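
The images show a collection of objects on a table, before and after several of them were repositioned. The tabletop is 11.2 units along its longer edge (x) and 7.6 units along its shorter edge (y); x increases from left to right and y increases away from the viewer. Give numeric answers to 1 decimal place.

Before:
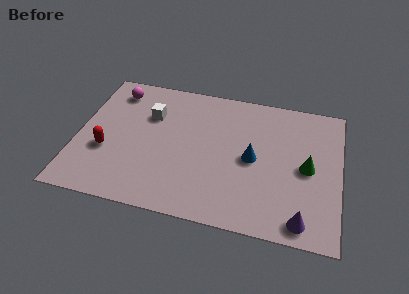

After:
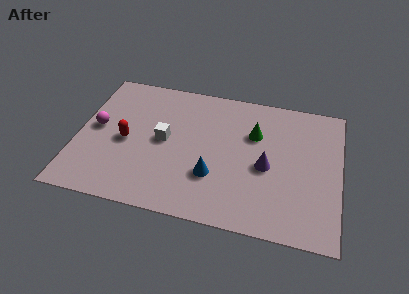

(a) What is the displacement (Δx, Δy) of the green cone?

(-2.3, 1.4)

The green cone was at about (9.8, 3.7) and moved to about (7.5, 5.1).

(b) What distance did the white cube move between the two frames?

1.5

From (3.0, 5.2) to (3.7, 3.9), the white cube covered √(0.7² + 1.3²) ≈ 1.5 units.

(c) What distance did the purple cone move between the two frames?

3.0

From (9.7, 0.9) to (8.1, 3.4), the purple cone covered √(1.6² + 2.5²) ≈ 3.0 units.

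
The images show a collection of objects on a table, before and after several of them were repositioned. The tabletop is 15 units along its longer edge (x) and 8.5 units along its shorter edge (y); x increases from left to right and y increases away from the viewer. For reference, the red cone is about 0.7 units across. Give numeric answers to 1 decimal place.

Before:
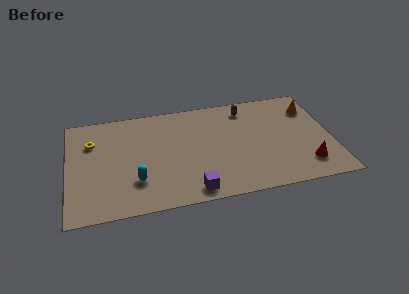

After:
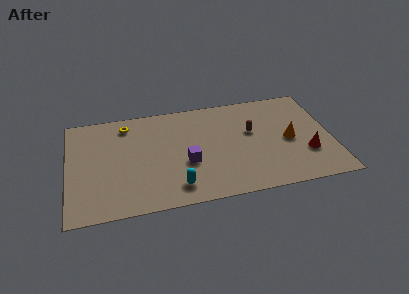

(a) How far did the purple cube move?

2.3

The purple cube moved from about (6.9, 1.0) to (6.7, 3.3), a distance of √(0.2² + 2.3²) ≈ 2.3.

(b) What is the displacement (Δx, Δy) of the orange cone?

(-1.4, -2.4)

The orange cone started near (14.0, 6.4) and ended near (12.6, 4.0).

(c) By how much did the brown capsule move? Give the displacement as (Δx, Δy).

(0.2, -2.0)

The brown capsule was at about (10.3, 7.1) and moved to about (10.5, 5.1).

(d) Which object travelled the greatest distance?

the orange cone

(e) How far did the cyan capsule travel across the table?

2.4

From (3.8, 2.4) to (6.0, 1.5), the cyan capsule covered √(2.2² + 0.9²) ≈ 2.4 units.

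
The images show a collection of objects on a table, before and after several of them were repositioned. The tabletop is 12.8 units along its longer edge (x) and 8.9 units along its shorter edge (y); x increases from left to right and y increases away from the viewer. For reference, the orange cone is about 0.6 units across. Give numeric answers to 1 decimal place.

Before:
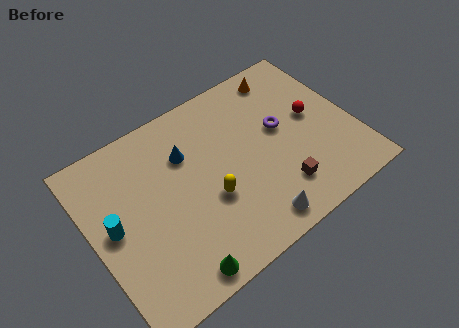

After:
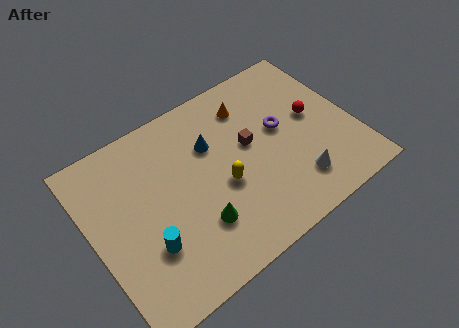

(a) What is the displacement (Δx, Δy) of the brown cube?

(-0.9, 3.0)

The brown cube was at about (8.7, 2.0) and moved to about (7.8, 5.0).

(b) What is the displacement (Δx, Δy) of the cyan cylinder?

(1.3, -1.8)

The cyan cylinder started near (1.0, 4.6) and ended near (2.3, 2.8).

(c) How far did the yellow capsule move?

0.8

From (5.5, 3.4) to (6.2, 3.7), the yellow capsule covered √(0.7² + 0.3²) ≈ 0.8 units.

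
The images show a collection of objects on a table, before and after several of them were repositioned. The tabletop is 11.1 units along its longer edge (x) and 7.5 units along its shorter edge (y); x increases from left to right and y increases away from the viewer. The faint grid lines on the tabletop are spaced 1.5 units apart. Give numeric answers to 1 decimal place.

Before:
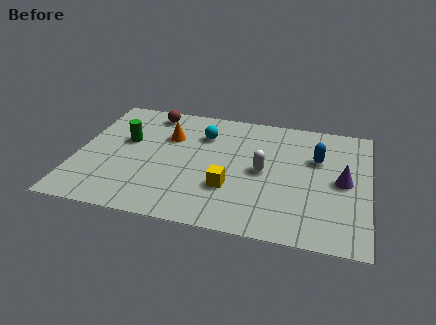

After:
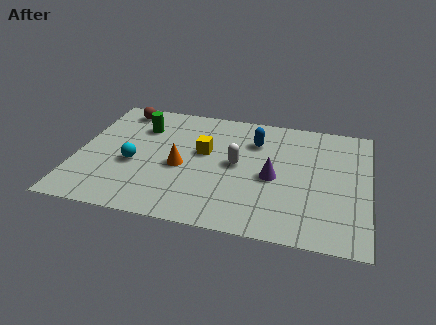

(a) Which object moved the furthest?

the cyan sphere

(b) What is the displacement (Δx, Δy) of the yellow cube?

(-1.1, 2.0)

The yellow cube started near (5.9, 2.4) and ended near (4.8, 4.4).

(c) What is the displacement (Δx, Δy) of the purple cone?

(-2.6, -0.3)

The purple cone was at about (10.1, 3.7) and moved to about (7.5, 3.4).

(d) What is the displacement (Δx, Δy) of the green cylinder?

(0.5, 1.0)

The green cylinder started near (1.8, 4.5) and ended near (2.3, 5.5).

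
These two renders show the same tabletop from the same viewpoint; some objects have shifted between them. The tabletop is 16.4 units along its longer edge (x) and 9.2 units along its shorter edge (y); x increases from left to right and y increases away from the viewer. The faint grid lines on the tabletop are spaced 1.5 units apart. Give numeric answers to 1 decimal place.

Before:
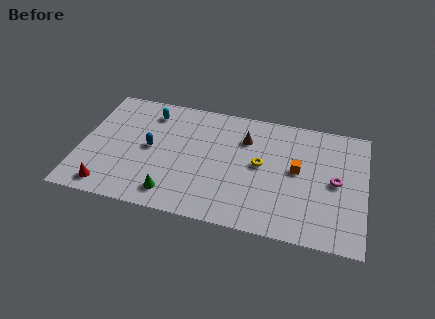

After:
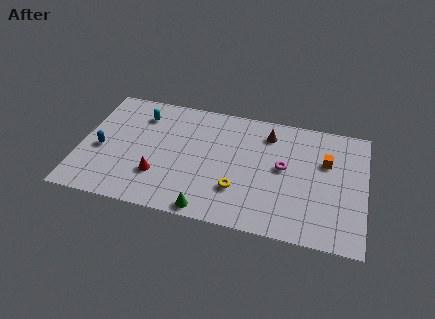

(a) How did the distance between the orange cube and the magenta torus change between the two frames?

+0.4

Before: roughly 2.2 units apart; after: 2.6. That's 0.4 units further apart.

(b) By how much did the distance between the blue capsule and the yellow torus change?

+1.7

Before: roughly 6.4 units apart; after: 8.1. That's 1.7 units further apart.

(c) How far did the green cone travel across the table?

2.2

The green cone moved from about (5.5, 1.5) to (7.6, 0.8), a distance of √(2.1² + 0.7²) ≈ 2.2.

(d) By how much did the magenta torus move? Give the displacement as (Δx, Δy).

(-3.0, 0.4)

The magenta torus was at about (14.7, 4.6) and moved to about (11.7, 5.0).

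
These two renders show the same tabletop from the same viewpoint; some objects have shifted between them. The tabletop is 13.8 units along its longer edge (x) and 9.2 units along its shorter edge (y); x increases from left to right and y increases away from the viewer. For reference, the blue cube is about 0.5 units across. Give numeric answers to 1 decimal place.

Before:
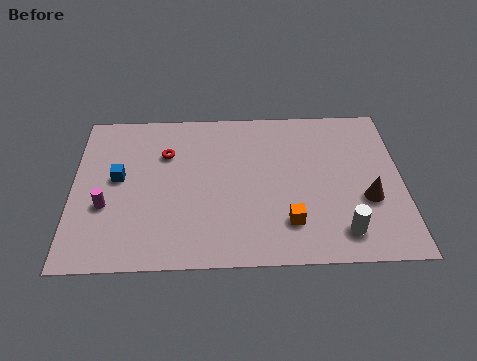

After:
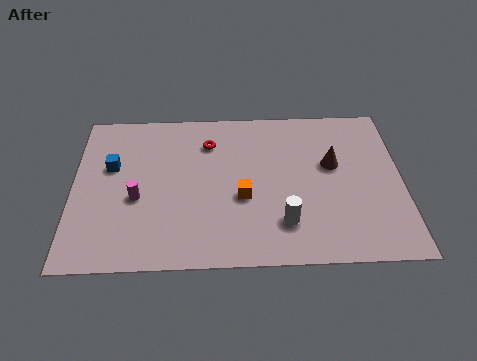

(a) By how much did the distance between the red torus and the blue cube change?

+1.9

The distance was about 2.4 in the first image and 4.3 in the second, so they moved 1.9 units further apart.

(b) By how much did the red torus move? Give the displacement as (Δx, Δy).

(1.8, 0.6)

The red torus was at about (3.9, 6.4) and moved to about (5.7, 7.0).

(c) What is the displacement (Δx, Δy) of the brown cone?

(-1.4, 2.1)

The brown cone started near (12.3, 3.4) and ended near (10.9, 5.5).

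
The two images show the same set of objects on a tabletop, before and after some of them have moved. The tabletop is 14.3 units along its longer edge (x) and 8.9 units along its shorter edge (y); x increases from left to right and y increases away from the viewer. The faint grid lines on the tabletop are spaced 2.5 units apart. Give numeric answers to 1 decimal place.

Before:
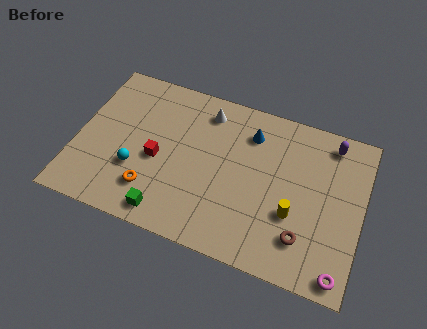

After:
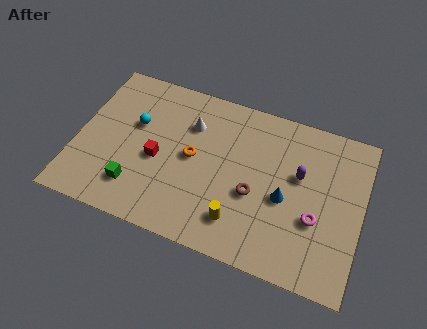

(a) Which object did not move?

the red cube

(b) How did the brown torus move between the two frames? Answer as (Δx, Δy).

(-2.6, 1.5)

The brown torus was at about (11.6, 2.1) and moved to about (9.0, 3.6).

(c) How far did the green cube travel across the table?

1.9

The green cube moved from about (4.9, 1.1) to (3.2, 2.0), a distance of √(1.7² + 0.9²) ≈ 1.9.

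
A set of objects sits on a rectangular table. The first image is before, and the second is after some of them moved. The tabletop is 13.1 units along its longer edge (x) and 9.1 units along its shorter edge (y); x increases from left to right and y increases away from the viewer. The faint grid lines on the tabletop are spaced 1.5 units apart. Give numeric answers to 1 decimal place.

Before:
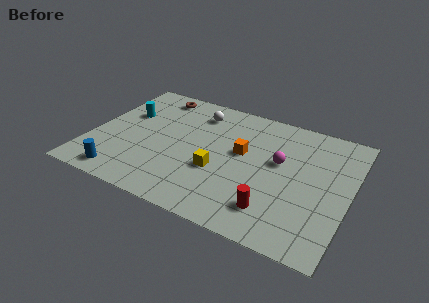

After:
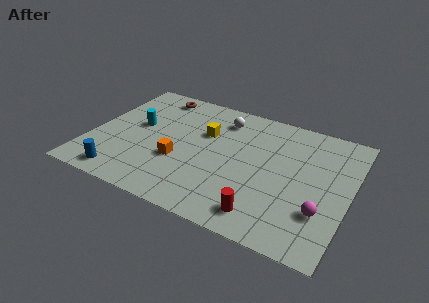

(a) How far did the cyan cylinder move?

1.0

The cyan cylinder was near (1.5, 5.8) before and (2.2, 5.1) after, so it travelled √(0.7² + 0.7²) ≈ 1.0 units.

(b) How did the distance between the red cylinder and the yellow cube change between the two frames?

+2.4

The distance was about 3.4 in the first image and 5.8 in the second, so they moved 2.4 units further apart.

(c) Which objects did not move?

the brown torus and the blue cylinder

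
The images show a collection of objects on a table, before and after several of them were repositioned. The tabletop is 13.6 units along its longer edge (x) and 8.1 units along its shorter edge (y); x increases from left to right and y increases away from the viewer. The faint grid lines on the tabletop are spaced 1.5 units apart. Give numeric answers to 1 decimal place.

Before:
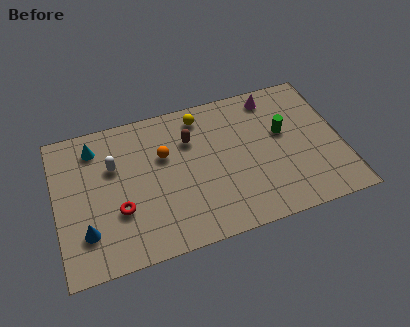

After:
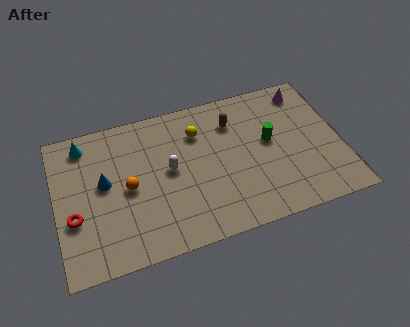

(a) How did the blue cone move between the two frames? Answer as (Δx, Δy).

(1.0, 2.4)

The blue cone started near (1.3, 2.1) and ended near (2.3, 4.5).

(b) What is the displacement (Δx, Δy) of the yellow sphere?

(-0.2, -0.9)

The yellow sphere started near (7.1, 6.9) and ended near (6.9, 6.0).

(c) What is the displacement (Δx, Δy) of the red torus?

(-2.1, 0.2)

From the two frames, the red torus sits at roughly (2.9, 2.8) before and (0.8, 3.0) after.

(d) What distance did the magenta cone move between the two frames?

1.6

The magenta cone was near (10.6, 7.0) before and (12.2, 6.9) after, so it travelled √(1.6² + 0.1²) ≈ 1.6 units.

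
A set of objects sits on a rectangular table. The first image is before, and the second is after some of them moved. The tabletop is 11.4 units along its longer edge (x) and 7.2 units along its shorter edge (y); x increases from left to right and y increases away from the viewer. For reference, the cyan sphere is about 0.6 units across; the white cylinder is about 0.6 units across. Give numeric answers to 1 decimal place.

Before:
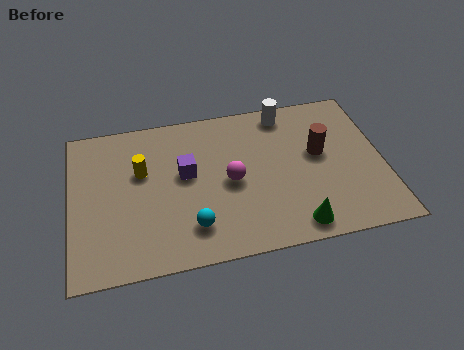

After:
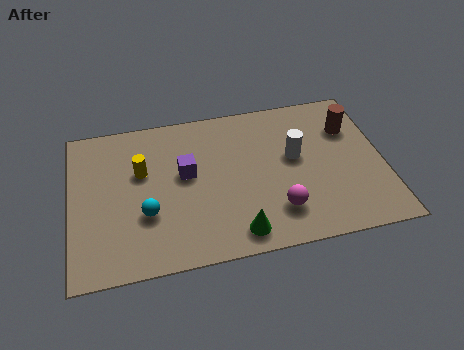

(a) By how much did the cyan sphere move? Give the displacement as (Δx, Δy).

(-1.6, 0.9)

The cyan sphere started near (4.3, 1.6) and ended near (2.7, 2.5).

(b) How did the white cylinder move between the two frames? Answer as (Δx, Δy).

(0.2, -2.2)

The white cylinder started near (8.0, 6.3) and ended near (8.2, 4.1).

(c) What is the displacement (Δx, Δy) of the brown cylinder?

(1.2, 1.0)

From the two frames, the brown cylinder sits at roughly (9.1, 4.1) before and (10.3, 5.1) after.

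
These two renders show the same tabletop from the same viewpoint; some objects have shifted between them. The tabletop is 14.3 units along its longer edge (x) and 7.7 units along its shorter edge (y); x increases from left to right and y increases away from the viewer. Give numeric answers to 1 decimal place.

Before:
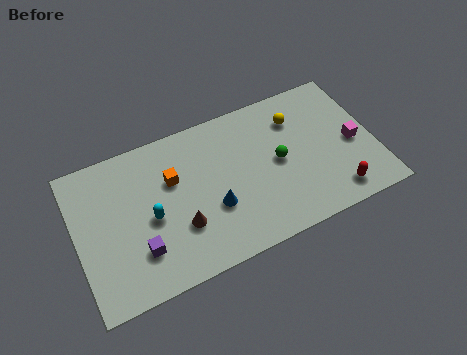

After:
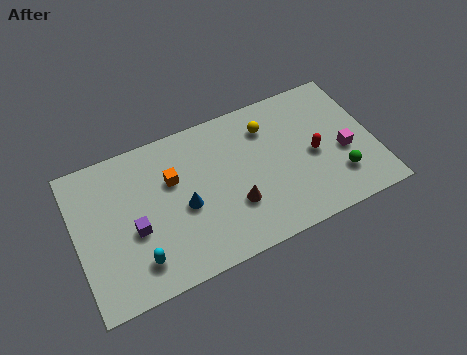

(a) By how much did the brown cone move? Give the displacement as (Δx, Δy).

(2.6, 0.0)

The brown cone was at about (4.8, 2.5) and moved to about (7.4, 2.5).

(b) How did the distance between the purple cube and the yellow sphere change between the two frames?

-1.6

Before: roughly 8.8 units apart; after: 7.2. That's 1.6 units closer together.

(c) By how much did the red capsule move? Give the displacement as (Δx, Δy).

(-0.7, 2.4)

The red capsule started near (12.1, 1.2) and ended near (11.4, 3.6).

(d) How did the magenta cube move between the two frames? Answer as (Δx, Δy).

(-0.5, -0.3)

The magenta cube was at about (13.3, 3.5) and moved to about (12.8, 3.2).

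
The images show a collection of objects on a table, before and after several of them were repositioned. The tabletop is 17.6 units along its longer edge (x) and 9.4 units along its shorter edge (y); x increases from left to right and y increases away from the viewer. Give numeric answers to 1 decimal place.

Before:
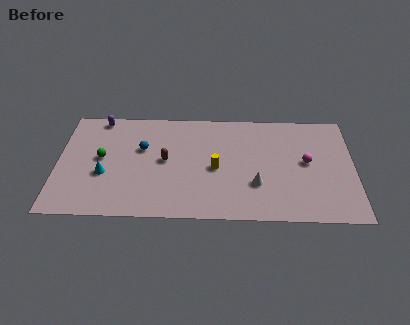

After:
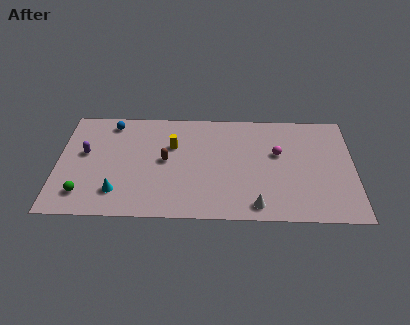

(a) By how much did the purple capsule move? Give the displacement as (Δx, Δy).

(-0.8, -3.1)

From the two frames, the purple capsule sits at roughly (2.4, 8.5) before and (1.6, 5.4) after.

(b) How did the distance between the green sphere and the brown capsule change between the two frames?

+1.9

They were about 3.8 units apart before and 5.7 after — 1.9 units further apart.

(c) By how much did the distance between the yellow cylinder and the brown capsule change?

-1.7

Before: roughly 3.1 units apart; after: 1.4. That's 1.7 units closer together.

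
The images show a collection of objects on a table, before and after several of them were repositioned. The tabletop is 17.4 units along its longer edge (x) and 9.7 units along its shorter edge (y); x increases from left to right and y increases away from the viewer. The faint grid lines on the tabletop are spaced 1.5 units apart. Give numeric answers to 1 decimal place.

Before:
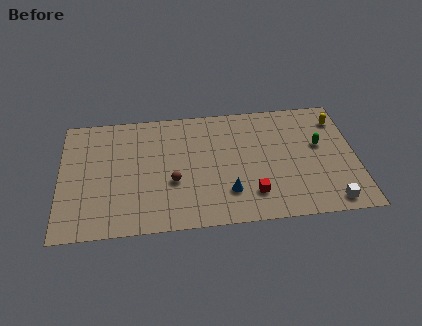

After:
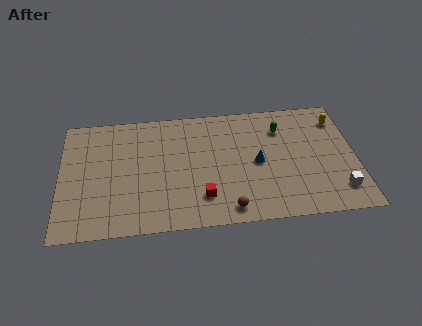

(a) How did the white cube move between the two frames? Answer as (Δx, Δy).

(0.6, 0.9)

The white cube was at about (15.7, 1.1) and moved to about (16.3, 2.0).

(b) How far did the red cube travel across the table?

2.9

The red cube moved from about (11.2, 2.2) to (8.3, 2.3), a distance of √(2.9² + 0.1²) ≈ 2.9.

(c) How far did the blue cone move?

2.8

The blue cone was near (9.8, 2.5) before and (11.6, 4.7) after, so it travelled √(1.8² + 2.2²) ≈ 2.8 units.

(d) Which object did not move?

the yellow capsule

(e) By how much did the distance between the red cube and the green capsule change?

+1.5

Before: roughly 5.4 units apart; after: 6.9. That's 1.5 units further apart.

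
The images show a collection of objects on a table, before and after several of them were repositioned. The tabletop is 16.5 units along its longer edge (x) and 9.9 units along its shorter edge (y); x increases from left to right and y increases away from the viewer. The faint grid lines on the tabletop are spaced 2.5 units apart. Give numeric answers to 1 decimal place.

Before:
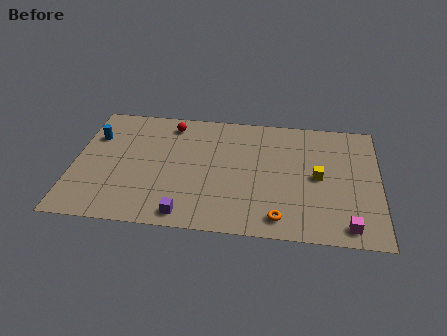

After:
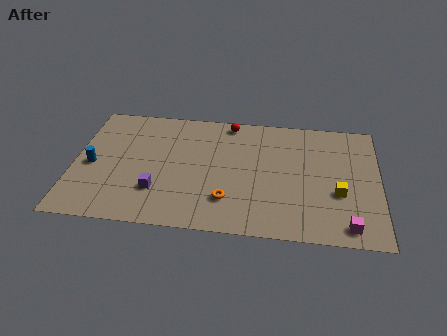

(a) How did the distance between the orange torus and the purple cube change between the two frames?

-1.2

They were about 5.0 units apart before and 3.8 after — 1.2 units closer together.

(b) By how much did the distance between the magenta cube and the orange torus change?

+2.9

Before: roughly 3.6 units apart; after: 6.5. That's 2.9 units further apart.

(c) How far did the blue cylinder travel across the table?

2.4

From (1.0, 6.9) to (1.0, 4.5), the blue cylinder covered √(0.0² + 2.4²) ≈ 2.4 units.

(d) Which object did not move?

the magenta cube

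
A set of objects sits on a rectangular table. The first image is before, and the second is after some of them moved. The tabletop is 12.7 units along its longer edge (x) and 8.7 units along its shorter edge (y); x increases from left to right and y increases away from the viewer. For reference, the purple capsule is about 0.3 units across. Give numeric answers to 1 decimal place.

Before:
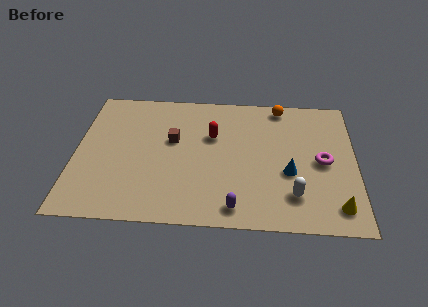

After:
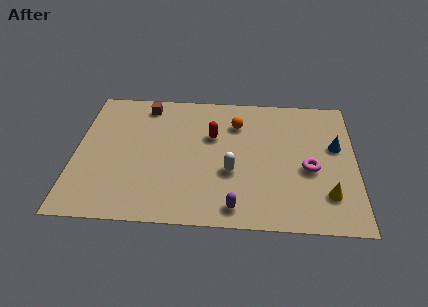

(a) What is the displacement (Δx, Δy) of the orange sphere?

(-2.0, -1.3)

The orange sphere was at about (9.3, 7.8) and moved to about (7.3, 6.5).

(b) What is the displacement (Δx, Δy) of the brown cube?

(-1.3, 2.3)

From the two frames, the brown cube sits at roughly (4.4, 5.2) before and (3.1, 7.5) after.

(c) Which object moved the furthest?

the white capsule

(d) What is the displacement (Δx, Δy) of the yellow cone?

(-0.4, 0.7)

The yellow cone started near (11.8, 1.4) and ended near (11.4, 2.1).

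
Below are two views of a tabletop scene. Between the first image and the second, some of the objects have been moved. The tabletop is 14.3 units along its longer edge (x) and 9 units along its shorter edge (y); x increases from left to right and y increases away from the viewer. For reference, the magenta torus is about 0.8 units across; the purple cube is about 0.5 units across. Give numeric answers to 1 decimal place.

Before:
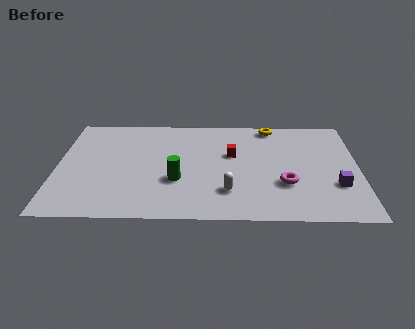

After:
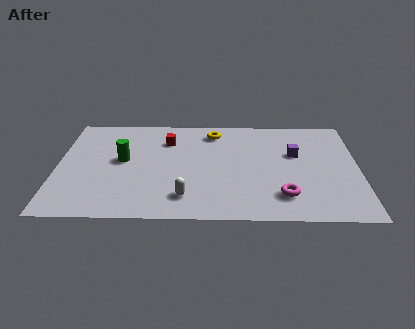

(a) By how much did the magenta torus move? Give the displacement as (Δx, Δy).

(-0.1, -1.0)

The magenta torus was at about (10.8, 3.0) and moved to about (10.7, 2.0).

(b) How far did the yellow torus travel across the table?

2.9

The yellow torus moved from about (10.2, 8.1) to (7.4, 7.5), a distance of √(2.8² + 0.6²) ≈ 2.9.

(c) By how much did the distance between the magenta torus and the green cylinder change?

+3.0

They were about 5.1 units apart before and 8.1 after — 3.0 units further apart.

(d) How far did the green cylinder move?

3.1

The green cylinder moved from about (5.7, 3.2) to (3.1, 4.9), a distance of √(2.6² + 1.7²) ≈ 3.1.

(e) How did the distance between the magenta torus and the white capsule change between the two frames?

+1.8

The distance was about 2.8 in the first image and 4.6 in the second, so they moved 1.8 units further apart.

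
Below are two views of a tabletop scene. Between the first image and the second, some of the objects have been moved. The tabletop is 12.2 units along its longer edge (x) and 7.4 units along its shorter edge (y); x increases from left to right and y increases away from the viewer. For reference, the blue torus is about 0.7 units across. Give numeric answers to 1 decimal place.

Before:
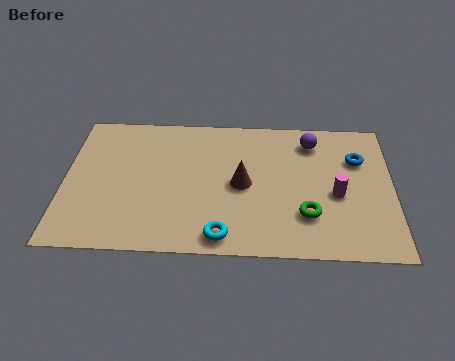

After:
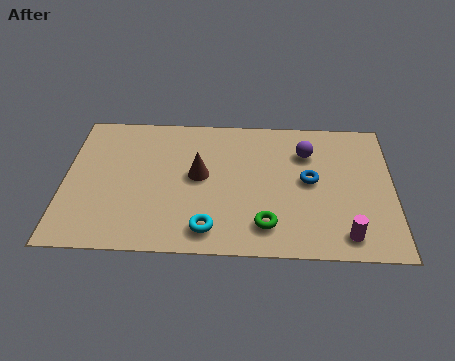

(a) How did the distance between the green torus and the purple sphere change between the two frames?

+0.3

They were about 3.9 units apart before and 4.2 after — 0.3 units further apart.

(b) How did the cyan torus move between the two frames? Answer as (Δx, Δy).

(-0.5, 0.3)

The cyan torus was at about (5.9, 0.9) and moved to about (5.4, 1.2).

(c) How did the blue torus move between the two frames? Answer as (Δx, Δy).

(-1.8, -1.2)

The blue torus started near (10.9, 5.1) and ended near (9.1, 3.9).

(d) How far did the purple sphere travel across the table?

0.6

From (9.2, 6.0) to (9.0, 5.4), the purple sphere covered √(0.2² + 0.6²) ≈ 0.6 units.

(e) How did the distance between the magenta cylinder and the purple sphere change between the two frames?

+1.6

Before: roughly 2.9 units apart; after: 4.5. That's 1.6 units further apart.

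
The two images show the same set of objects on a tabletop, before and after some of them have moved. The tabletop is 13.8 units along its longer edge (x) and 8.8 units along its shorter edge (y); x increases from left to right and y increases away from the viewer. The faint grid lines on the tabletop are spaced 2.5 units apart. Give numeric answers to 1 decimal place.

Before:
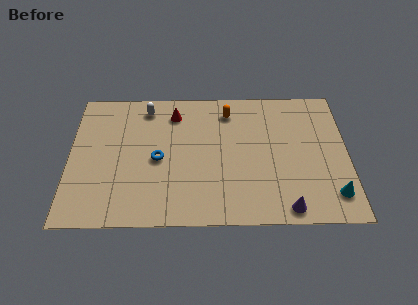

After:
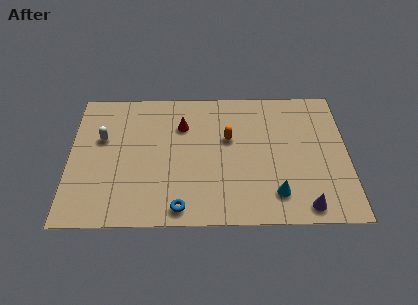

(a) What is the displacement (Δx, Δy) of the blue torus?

(1.1, -3.1)

The blue torus started near (4.4, 4.1) and ended near (5.5, 1.0).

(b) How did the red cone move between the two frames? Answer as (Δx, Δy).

(0.4, -0.8)

From the two frames, the red cone sits at roughly (5.2, 7.1) before and (5.6, 6.3) after.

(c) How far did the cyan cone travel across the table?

2.8

The cyan cone was near (13.0, 1.7) before and (10.2, 1.8) after, so it travelled √(2.8² + 0.1²) ≈ 2.8 units.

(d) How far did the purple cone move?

0.9

The purple cone moved from about (10.7, 0.9) to (11.6, 1.0), a distance of √(0.9² + 0.1²) ≈ 0.9.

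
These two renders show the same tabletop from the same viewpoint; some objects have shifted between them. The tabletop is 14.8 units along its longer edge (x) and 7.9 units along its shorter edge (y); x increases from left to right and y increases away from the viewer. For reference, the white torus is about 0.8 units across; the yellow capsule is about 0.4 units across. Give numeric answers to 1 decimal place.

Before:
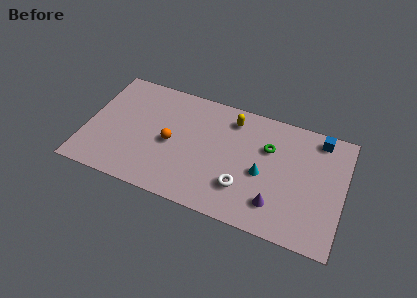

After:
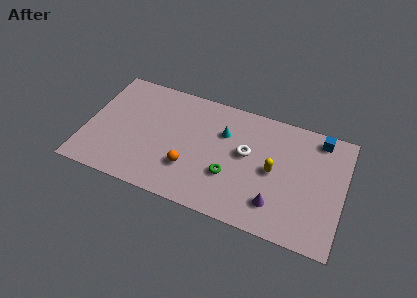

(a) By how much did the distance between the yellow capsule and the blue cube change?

-1.2

They were about 5.0 units apart before and 3.8 after — 1.2 units closer together.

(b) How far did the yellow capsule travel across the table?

3.7

From (8.2, 6.5) to (10.8, 3.9), the yellow capsule covered √(2.6² + 2.6²) ≈ 3.7 units.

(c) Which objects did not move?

the blue cube and the purple cone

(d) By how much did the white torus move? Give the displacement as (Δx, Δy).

(0.0, 2.3)

The white torus started near (9.2, 2.2) and ended near (9.2, 4.5).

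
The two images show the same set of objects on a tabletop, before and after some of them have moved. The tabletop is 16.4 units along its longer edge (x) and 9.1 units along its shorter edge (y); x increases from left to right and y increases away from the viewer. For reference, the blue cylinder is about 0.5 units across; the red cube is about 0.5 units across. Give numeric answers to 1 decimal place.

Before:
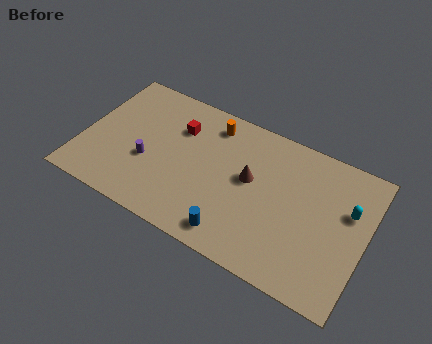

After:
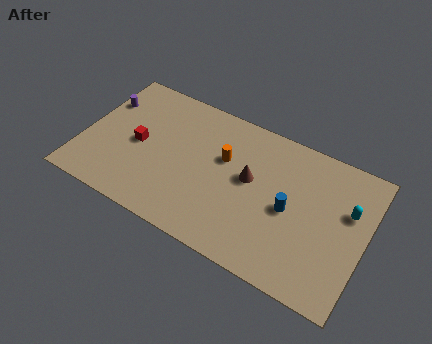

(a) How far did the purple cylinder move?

4.2

The purple cylinder was near (3.9, 3.5) before and (0.8, 6.4) after, so it travelled √(3.1² + 2.9²) ≈ 4.2 units.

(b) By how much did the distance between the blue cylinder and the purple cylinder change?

+5.7

Before: roughly 5.8 units apart; after: 11.5. That's 5.7 units further apart.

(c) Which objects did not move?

the brown cone and the cyan capsule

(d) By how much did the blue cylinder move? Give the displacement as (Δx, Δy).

(2.8, 3.0)

The blue cylinder was at about (9.3, 1.3) and moved to about (12.1, 4.3).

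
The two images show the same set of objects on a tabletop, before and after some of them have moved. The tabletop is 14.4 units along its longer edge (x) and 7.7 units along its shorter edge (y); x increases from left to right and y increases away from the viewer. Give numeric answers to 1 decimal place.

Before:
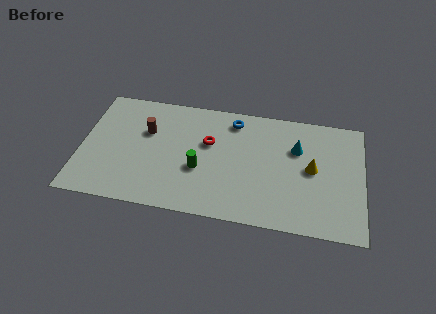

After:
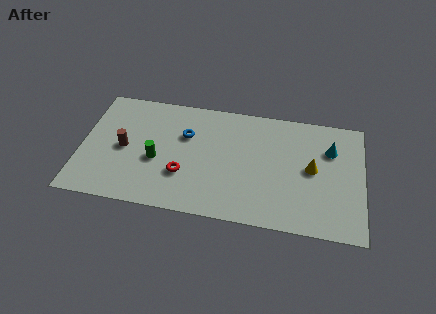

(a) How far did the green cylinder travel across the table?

2.2

The green cylinder moved from about (6.1, 3.0) to (3.9, 3.2), a distance of √(2.2² + 0.2²) ≈ 2.2.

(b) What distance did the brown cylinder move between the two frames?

1.7

The brown cylinder was near (3.3, 5.0) before and (2.2, 3.7) after, so it travelled √(1.1² + 1.3²) ≈ 1.7 units.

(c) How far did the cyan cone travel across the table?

1.7

From (11.0, 5.2) to (12.7, 5.4), the cyan cone covered √(1.7² + 0.2²) ≈ 1.7 units.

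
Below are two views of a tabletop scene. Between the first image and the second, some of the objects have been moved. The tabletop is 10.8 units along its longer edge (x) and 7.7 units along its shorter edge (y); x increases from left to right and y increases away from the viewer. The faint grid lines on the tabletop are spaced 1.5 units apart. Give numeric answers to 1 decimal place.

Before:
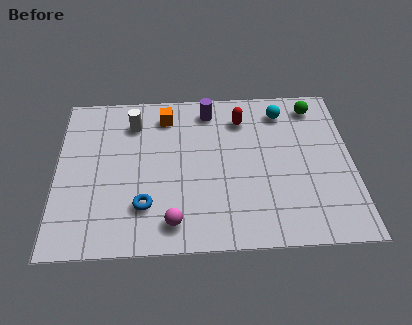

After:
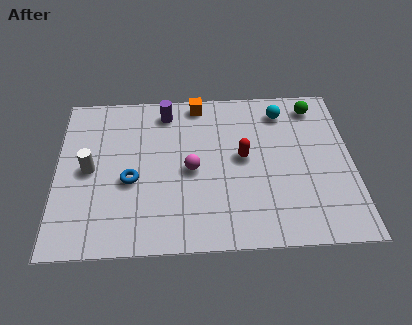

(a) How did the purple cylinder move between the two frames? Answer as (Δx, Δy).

(-1.6, 0.0)

The purple cylinder started near (5.6, 6.5) and ended near (4.0, 6.5).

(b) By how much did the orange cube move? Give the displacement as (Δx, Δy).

(1.2, 0.6)

The orange cube started near (4.0, 6.3) and ended near (5.2, 6.9).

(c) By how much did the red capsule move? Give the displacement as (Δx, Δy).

(0.0, -1.9)

From the two frames, the red capsule sits at roughly (6.8, 6.0) before and (6.8, 4.1) after.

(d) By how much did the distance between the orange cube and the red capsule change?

+0.4

The distance was about 2.8 in the first image and 3.2 in the second, so they moved 0.4 units further apart.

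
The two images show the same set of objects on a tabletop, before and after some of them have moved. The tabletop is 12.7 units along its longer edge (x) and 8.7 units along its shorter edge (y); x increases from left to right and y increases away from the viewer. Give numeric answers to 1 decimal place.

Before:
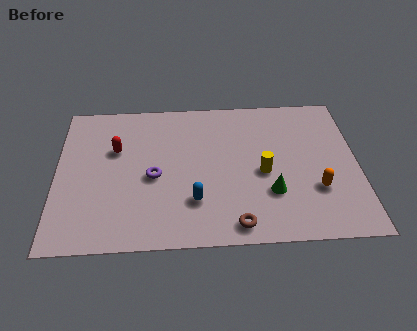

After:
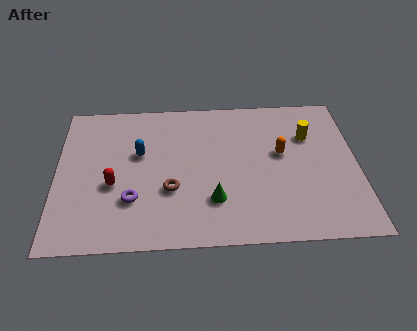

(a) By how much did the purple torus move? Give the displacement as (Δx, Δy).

(-0.9, -1.3)

The purple torus was at about (4.1, 3.9) and moved to about (3.2, 2.6).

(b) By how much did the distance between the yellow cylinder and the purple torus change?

+3.6

They were about 4.6 units apart before and 8.2 after — 3.6 units further apart.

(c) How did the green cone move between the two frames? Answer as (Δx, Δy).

(-2.4, -0.3)

The green cone started near (9.0, 2.7) and ended near (6.6, 2.4).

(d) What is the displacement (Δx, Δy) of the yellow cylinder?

(2.0, 2.1)

The yellow cylinder was at about (8.7, 3.9) and moved to about (10.7, 6.0).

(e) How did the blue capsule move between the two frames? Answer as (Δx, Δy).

(-2.3, 2.9)

The blue capsule was at about (5.8, 2.4) and moved to about (3.5, 5.3).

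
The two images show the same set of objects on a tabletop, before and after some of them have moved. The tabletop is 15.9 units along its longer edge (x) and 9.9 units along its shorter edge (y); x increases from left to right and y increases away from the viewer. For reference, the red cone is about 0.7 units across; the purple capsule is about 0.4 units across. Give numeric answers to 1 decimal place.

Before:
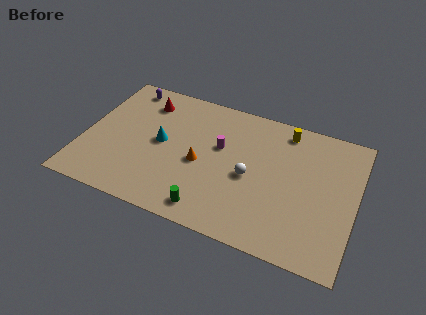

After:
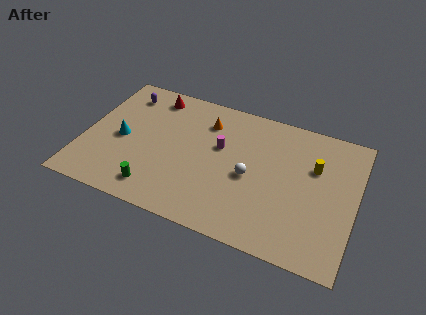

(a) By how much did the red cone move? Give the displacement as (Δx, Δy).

(0.4, 0.6)

From the two frames, the red cone sits at roughly (3.2, 7.9) before and (3.6, 8.5) after.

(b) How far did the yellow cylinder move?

2.8

The yellow cylinder moved from about (11.5, 8.6) to (13.4, 6.5), a distance of √(1.9² + 2.1²) ≈ 2.8.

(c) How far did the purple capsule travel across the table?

0.6

The purple capsule moved from about (1.9, 8.7) to (1.9, 8.1), a distance of √(0.0² + 0.6²) ≈ 0.6.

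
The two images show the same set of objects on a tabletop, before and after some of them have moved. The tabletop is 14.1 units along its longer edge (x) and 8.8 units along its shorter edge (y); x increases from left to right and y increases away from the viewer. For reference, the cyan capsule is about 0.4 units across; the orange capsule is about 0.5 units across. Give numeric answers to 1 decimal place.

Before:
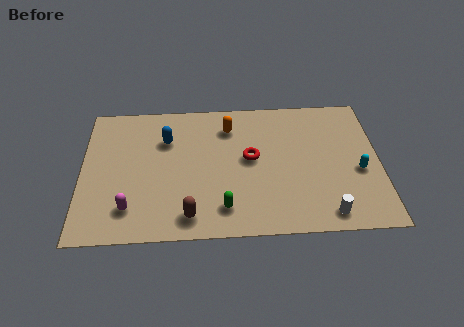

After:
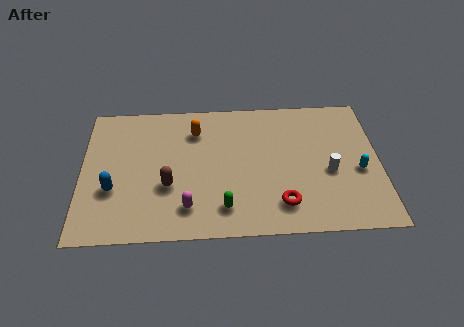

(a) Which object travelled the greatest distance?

the blue capsule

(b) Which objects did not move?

the cyan capsule and the green capsule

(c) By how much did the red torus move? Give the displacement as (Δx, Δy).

(1.4, -3.0)

From the two frames, the red torus sits at roughly (8.0, 4.8) before and (9.4, 1.8) after.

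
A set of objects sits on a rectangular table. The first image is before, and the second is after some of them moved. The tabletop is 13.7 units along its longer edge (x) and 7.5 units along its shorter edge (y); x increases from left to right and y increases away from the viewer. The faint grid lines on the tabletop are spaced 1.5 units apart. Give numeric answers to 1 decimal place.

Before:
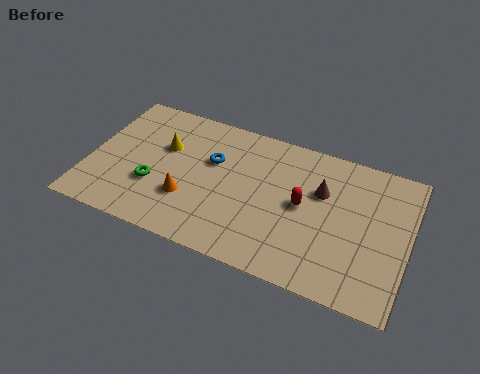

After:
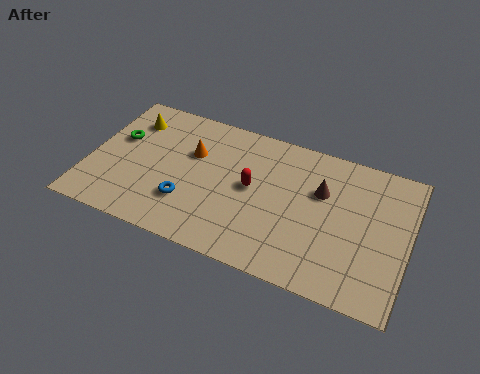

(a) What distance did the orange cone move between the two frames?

2.5

The orange cone moved from about (4.4, 2.4) to (4.3, 4.9), a distance of √(0.1² + 2.5²) ≈ 2.5.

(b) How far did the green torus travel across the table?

2.7

From (2.9, 2.6) to (1.1, 4.6), the green torus covered √(1.8² + 2.0²) ≈ 2.7 units.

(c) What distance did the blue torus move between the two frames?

2.7

The blue torus moved from about (5.2, 4.8) to (4.4, 2.2), a distance of √(0.8² + 2.6²) ≈ 2.7.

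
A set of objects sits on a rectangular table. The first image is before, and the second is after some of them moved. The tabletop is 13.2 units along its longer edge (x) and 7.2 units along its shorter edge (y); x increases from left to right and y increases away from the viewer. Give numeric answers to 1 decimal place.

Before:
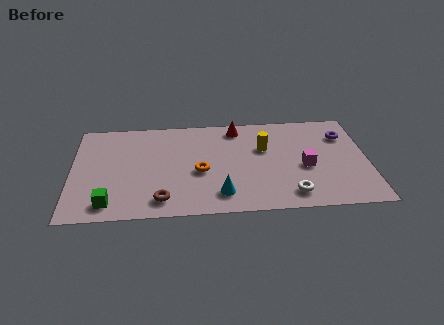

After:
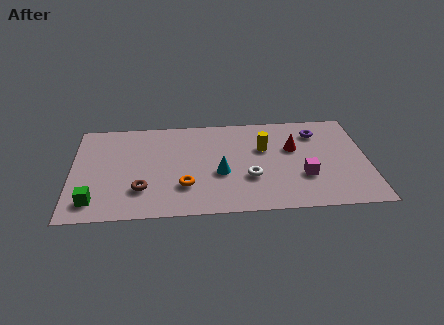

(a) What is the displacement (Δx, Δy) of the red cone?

(2.5, -1.7)

The red cone was at about (7.4, 6.2) and moved to about (9.9, 4.5).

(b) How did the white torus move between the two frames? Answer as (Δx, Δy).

(-1.8, 1.3)

The white torus started near (9.7, 1.2) and ended near (7.9, 2.5).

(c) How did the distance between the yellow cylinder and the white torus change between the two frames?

-1.4

Before: roughly 3.6 units apart; after: 2.2. That's 1.4 units closer together.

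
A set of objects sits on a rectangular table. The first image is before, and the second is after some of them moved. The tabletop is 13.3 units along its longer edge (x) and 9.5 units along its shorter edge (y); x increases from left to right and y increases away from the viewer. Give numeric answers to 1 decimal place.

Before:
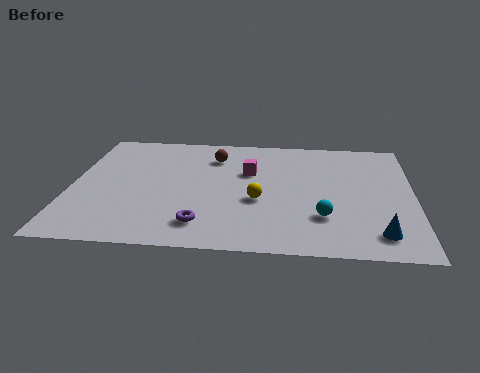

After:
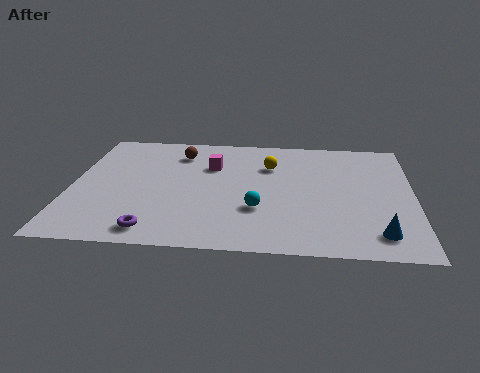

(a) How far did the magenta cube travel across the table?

1.6

The magenta cube moved from about (6.9, 6.1) to (5.4, 6.5), a distance of √(1.5² + 0.4²) ≈ 1.6.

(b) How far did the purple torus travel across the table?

1.9

From (5.2, 1.8) to (3.4, 1.2), the purple torus covered √(1.8² + 0.6²) ≈ 1.9 units.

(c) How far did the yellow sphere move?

2.9

From (7.3, 3.8) to (7.7, 6.7), the yellow sphere covered √(0.4² + 2.9²) ≈ 2.9 units.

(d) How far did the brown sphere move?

1.4

The brown sphere was near (5.5, 7.3) before and (4.1, 7.5) after, so it travelled √(1.4² + 0.2²) ≈ 1.4 units.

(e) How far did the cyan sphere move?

2.5

The cyan sphere was near (9.8, 2.7) before and (7.3, 3.1) after, so it travelled √(2.5² + 0.4²) ≈ 2.5 units.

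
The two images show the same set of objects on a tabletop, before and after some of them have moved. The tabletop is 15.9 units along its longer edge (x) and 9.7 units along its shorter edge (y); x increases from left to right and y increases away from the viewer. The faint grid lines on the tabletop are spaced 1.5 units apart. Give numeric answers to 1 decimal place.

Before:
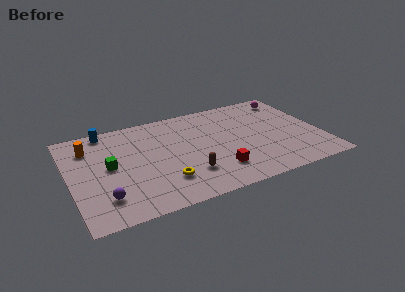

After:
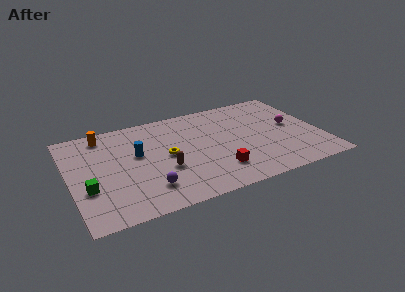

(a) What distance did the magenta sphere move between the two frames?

3.0

From (14.5, 8.2) to (14.2, 5.2), the magenta sphere covered √(0.3² + 3.0²) ≈ 3.0 units.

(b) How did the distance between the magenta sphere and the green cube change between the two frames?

+0.9

The distance was about 12.4 in the first image and 13.3 in the second, so they moved 0.9 units further apart.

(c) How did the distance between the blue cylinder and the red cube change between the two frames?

-3.3

Before: roughly 9.1 units apart; after: 5.8. That's 3.3 units closer together.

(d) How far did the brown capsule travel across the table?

1.7

The brown capsule moved from about (7.2, 2.6) to (5.8, 3.6), a distance of √(1.4² + 1.0²) ≈ 1.7.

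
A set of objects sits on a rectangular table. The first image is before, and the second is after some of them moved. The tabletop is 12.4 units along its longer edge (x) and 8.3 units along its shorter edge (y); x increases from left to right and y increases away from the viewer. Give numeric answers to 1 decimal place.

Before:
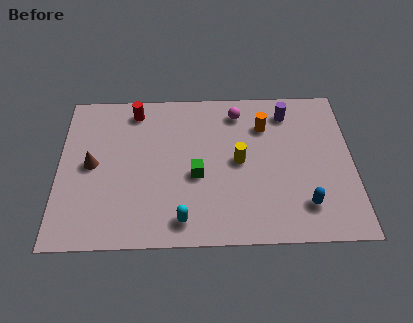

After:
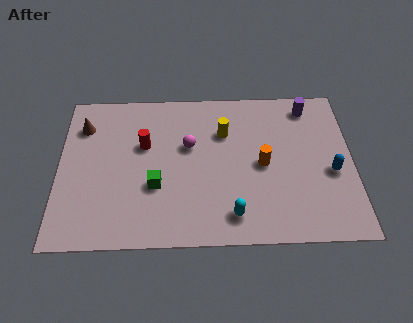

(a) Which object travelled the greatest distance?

the magenta sphere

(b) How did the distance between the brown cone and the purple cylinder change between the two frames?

+0.9

The distance was about 8.7 in the first image and 9.6 in the second, so they moved 0.9 units further apart.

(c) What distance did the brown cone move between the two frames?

2.1

From (1.4, 4.2) to (1.0, 6.3), the brown cone covered √(0.4² + 2.1²) ≈ 2.1 units.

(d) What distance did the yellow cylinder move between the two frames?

1.7

From (7.6, 4.2) to (7.0, 5.8), the yellow cylinder covered √(0.6² + 1.6²) ≈ 1.7 units.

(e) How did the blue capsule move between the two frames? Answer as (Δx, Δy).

(1.2, 1.7)

The blue capsule was at about (10.3, 1.8) and moved to about (11.5, 3.5).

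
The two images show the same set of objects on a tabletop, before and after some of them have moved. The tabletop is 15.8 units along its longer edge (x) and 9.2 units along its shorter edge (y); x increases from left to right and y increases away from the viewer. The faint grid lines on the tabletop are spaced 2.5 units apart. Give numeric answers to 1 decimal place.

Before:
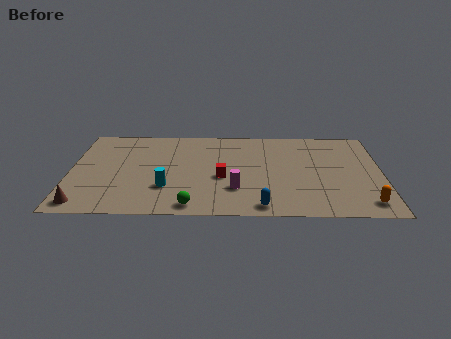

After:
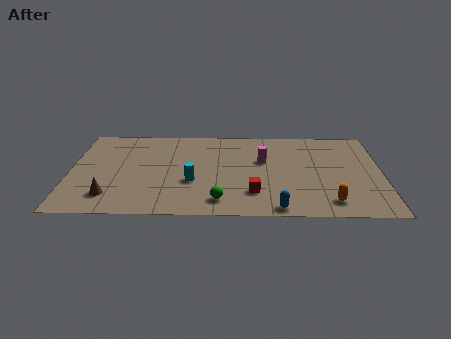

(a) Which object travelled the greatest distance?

the magenta cylinder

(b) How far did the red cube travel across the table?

2.3

From (7.7, 3.9) to (9.3, 2.3), the red cube covered √(1.6² + 1.6²) ≈ 2.3 units.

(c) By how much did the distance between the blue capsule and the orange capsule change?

-2.5

The distance was about 5.2 in the first image and 2.7 in the second, so they moved 2.5 units closer together.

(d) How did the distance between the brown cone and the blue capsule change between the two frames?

-0.4

The distance was about 8.9 in the first image and 8.5 in the second, so they moved 0.4 units closer together.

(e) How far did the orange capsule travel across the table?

1.8

The orange capsule moved from about (14.9, 1.4) to (13.1, 1.5), a distance of √(1.8² + 0.1²) ≈ 1.8.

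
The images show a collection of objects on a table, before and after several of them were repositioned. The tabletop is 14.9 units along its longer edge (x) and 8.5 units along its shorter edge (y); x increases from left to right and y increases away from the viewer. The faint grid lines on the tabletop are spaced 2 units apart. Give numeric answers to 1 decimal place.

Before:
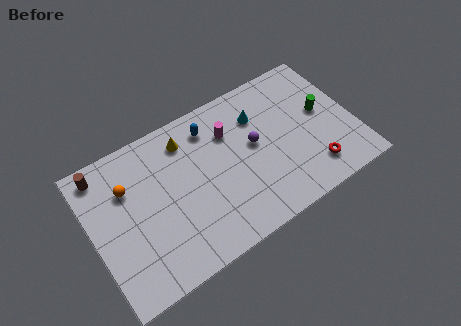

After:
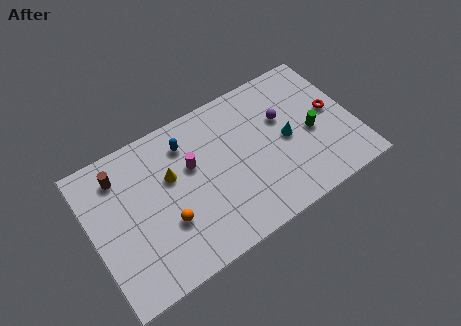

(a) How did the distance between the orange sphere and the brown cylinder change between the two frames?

+2.5

They were about 1.9 units apart before and 4.4 after — 2.5 units further apart.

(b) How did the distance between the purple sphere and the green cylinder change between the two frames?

-1.9

They were about 4.0 units apart before and 2.1 after — 1.9 units closer together.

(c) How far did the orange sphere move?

3.5

The orange sphere moved from about (2.2, 5.9) to (4.0, 2.9), a distance of √(1.8² + 3.0²) ≈ 3.5.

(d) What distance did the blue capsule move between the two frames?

1.4

The blue capsule was near (7.1, 6.9) before and (5.7, 6.7) after, so it travelled √(1.4² + 0.2²) ≈ 1.4 units.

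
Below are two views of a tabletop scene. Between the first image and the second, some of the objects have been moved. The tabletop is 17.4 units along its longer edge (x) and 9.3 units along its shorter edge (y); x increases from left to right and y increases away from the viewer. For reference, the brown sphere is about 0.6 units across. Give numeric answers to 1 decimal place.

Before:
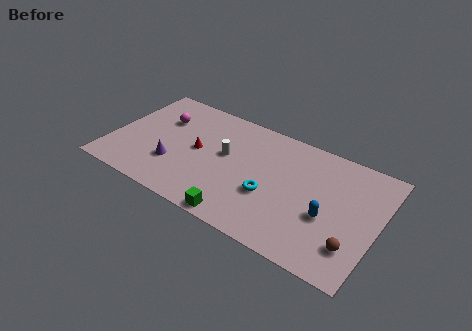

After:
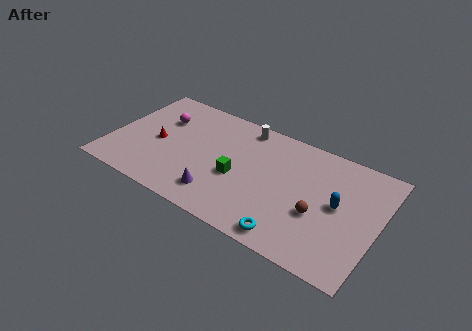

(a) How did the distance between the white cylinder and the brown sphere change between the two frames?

-2.0

Before: roughly 9.2 units apart; after: 7.2. That's 2.0 units closer together.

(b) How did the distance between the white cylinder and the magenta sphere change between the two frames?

+1.0

The distance was about 4.6 in the first image and 5.6 in the second, so they moved 1.0 units further apart.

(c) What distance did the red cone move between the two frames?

2.6

From (5.6, 4.8) to (3.0, 4.3), the red cone covered √(2.6² + 0.5²) ≈ 2.6 units.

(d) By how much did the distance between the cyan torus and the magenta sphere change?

+2.6

They were about 8.2 units apart before and 10.8 after — 2.6 units further apart.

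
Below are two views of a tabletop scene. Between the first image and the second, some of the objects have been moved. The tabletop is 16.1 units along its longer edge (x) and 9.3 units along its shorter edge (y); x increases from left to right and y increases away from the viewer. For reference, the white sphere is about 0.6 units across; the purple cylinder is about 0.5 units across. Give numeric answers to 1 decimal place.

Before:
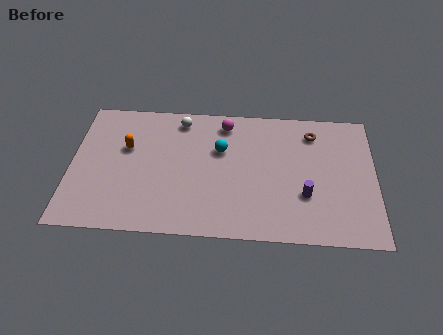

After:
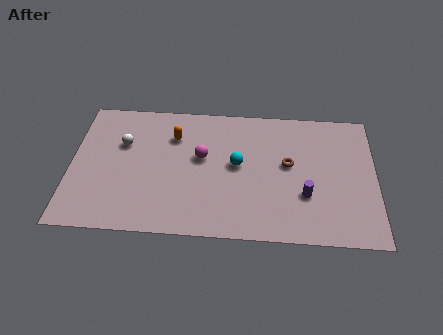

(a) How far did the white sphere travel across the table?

3.6

The white sphere moved from about (5.7, 8.0) to (2.7, 6.1), a distance of √(3.0² + 1.9²) ≈ 3.6.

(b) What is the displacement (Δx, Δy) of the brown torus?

(-1.3, -2.3)

The brown torus was at about (12.8, 7.5) and moved to about (11.5, 5.2).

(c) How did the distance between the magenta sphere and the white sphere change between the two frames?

+1.9

The distance was about 2.4 in the first image and 4.3 in the second, so they moved 1.9 units further apart.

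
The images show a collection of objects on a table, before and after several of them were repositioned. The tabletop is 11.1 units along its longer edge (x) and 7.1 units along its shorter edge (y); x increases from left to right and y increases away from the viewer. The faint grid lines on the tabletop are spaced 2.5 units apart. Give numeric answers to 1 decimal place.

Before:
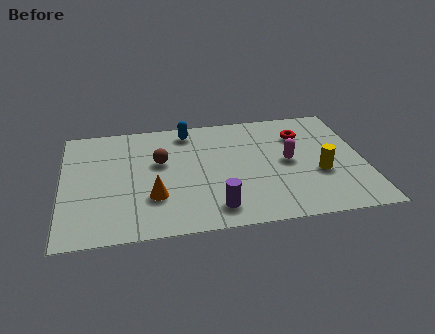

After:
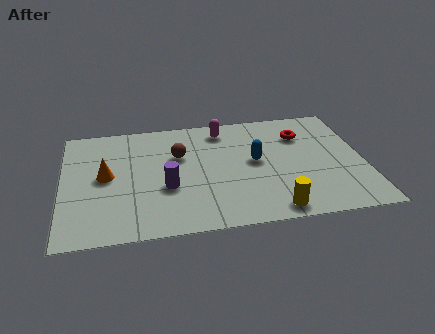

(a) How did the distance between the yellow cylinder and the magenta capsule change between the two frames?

+4.0

Before: roughly 1.4 units apart; after: 5.4. That's 4.0 units further apart.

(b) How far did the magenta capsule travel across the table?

3.3

The magenta capsule moved from about (8.3, 3.6) to (6.0, 6.0), a distance of √(2.3² + 2.4²) ≈ 3.3.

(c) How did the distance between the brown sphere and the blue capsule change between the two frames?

+0.8

The distance was about 2.1 in the first image and 2.9 in the second, so they moved 0.8 units further apart.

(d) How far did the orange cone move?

2.3

The orange cone was near (3.3, 2.2) before and (1.6, 3.7) after, so it travelled √(1.7² + 1.5²) ≈ 2.3 units.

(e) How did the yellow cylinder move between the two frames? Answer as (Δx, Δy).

(-1.8, -1.9)

From the two frames, the yellow cylinder sits at roughly (9.4, 2.7) before and (7.6, 0.8) after.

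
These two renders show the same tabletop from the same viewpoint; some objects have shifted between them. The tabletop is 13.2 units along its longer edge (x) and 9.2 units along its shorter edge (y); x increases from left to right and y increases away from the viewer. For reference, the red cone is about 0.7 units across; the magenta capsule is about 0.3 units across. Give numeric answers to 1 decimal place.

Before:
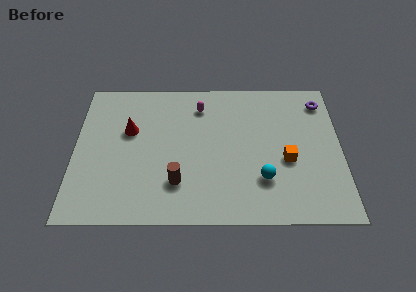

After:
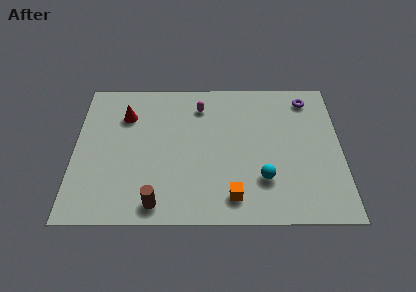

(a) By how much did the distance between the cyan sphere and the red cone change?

+0.6

Before: roughly 7.3 units apart; after: 7.9. That's 0.6 units further apart.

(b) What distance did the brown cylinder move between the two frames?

1.6

The brown cylinder moved from about (5.1, 2.4) to (4.1, 1.1), a distance of √(1.0² + 1.3²) ≈ 1.6.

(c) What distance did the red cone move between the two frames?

1.0

The red cone was near (2.7, 5.7) before and (2.5, 6.7) after, so it travelled √(0.2² + 1.0²) ≈ 1.0 units.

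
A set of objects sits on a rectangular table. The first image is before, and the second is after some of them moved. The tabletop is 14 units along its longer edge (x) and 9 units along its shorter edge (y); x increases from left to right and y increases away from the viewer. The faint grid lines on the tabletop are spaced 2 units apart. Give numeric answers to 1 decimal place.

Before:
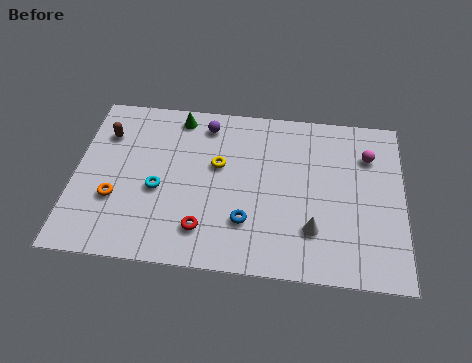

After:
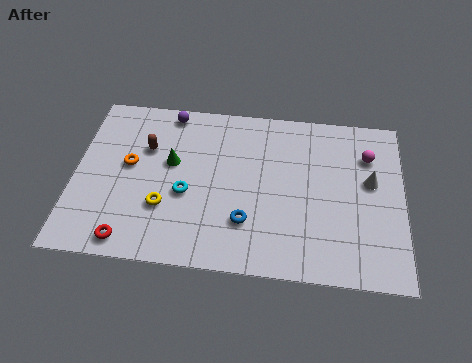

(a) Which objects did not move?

the blue torus and the magenta sphere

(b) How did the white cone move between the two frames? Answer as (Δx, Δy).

(2.4, 2.8)

The white cone was at about (10.2, 2.4) and moved to about (12.6, 5.2).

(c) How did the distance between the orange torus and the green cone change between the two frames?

-3.6

The distance was about 5.4 in the first image and 1.8 in the second, so they moved 3.6 units closer together.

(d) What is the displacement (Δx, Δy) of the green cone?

(-0.2, -2.6)

The green cone started near (4.3, 7.9) and ended near (4.1, 5.3).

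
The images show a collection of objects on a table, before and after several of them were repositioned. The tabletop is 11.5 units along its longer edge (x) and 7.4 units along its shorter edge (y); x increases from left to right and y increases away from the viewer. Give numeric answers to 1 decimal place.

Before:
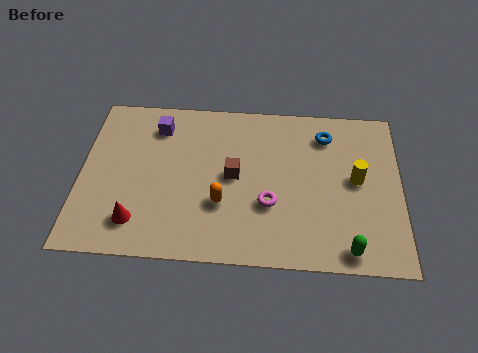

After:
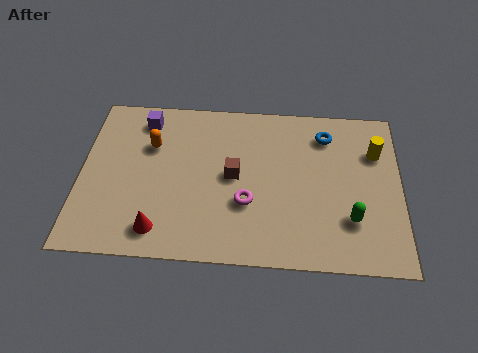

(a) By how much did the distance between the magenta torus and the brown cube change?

-0.5

Before: roughly 1.8 units apart; after: 1.3. That's 0.5 units closer together.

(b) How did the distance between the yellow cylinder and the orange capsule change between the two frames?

+3.1

Before: roughly 5.0 units apart; after: 8.1. That's 3.1 units further apart.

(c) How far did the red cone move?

0.9

The red cone moved from about (2.1, 1.5) to (2.9, 1.2), a distance of √(0.8² + 0.3²) ≈ 0.9.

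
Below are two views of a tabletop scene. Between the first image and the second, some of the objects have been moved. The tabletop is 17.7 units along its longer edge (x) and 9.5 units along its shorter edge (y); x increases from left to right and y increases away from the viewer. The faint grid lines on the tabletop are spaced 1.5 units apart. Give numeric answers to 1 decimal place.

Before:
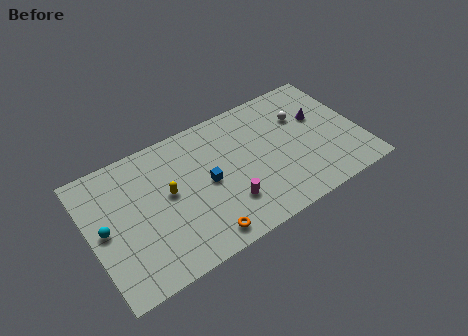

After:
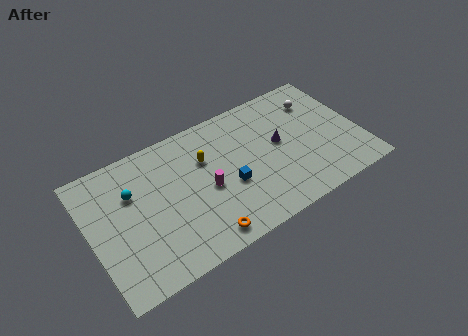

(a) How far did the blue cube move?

1.6

The blue cube moved from about (7.6, 4.7) to (8.9, 3.8), a distance of √(1.3² + 0.9²) ≈ 1.6.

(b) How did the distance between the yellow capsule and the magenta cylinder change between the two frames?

-2.3

The distance was about 4.4 in the first image and 2.1 in the second, so they moved 2.3 units closer together.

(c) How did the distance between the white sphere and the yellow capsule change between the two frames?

-1.5

Before: roughly 9.2 units apart; after: 7.7. That's 1.5 units closer together.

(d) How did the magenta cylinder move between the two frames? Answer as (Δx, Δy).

(-1.1, 1.7)

The magenta cylinder started near (8.6, 2.6) and ended near (7.5, 4.3).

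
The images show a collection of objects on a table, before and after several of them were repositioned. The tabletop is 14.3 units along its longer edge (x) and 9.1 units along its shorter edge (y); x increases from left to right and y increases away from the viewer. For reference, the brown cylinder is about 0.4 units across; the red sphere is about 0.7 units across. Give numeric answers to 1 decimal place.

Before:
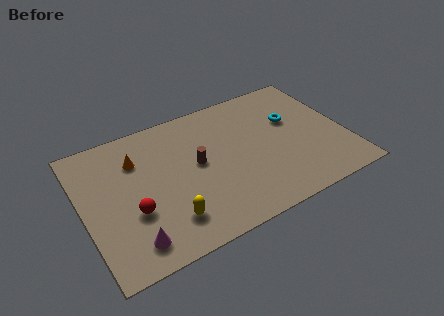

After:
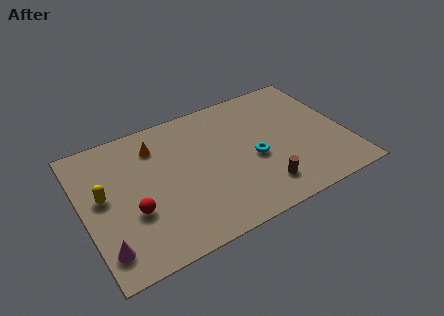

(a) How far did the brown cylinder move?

4.4

The brown cylinder moved from about (6.2, 4.9) to (9.3, 1.8), a distance of √(3.1² + 3.1²) ≈ 4.4.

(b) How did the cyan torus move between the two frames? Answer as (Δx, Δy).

(-2.4, -1.8)

From the two frames, the cyan torus sits at roughly (11.6, 5.7) before and (9.2, 3.9) after.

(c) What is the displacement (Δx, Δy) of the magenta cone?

(-1.4, 0.2)

The magenta cone was at about (2.2, 1.5) and moved to about (0.8, 1.7).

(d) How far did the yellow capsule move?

4.3

The yellow capsule moved from about (4.2, 2.0) to (1.1, 5.0), a distance of √(3.1² + 3.0²) ≈ 4.3.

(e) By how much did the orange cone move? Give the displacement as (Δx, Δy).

(1.1, 0.5)

From the two frames, the orange cone sits at roughly (3.1, 6.6) before and (4.2, 7.1) after.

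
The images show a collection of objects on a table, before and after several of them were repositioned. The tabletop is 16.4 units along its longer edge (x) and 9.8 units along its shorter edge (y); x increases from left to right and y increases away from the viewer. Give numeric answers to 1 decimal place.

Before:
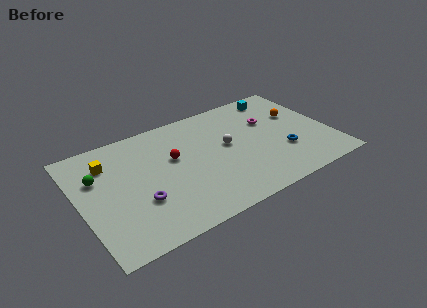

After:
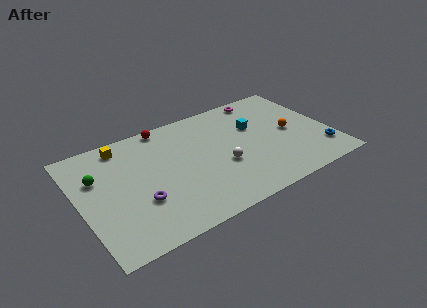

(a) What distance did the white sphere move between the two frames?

1.7

The white sphere moved from about (9.7, 5.4) to (9.1, 3.8), a distance of √(0.6² + 1.6²) ≈ 1.7.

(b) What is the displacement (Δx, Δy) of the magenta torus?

(0.0, 2.4)

The magenta torus started near (12.7, 6.4) and ended near (12.7, 8.8).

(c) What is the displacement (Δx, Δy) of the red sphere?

(-0.1, 3.1)

The red sphere started near (6.2, 5.9) and ended near (6.1, 9.0).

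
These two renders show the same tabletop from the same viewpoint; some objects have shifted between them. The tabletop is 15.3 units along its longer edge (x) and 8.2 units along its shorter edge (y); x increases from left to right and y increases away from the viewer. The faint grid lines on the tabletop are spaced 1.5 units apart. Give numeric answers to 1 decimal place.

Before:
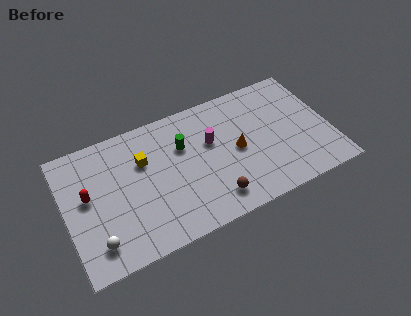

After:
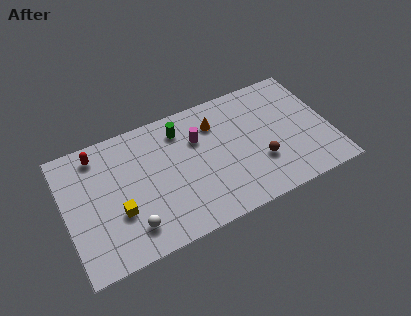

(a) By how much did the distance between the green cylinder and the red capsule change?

-0.9

They were about 5.7 units apart before and 4.8 after — 0.9 units closer together.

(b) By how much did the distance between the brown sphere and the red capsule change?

+2.4

The distance was about 7.6 in the first image and 10.0 in the second, so they moved 2.4 units further apart.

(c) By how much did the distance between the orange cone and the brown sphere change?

+1.1

The distance was about 3.0 in the first image and 4.1 in the second, so they moved 1.1 units further apart.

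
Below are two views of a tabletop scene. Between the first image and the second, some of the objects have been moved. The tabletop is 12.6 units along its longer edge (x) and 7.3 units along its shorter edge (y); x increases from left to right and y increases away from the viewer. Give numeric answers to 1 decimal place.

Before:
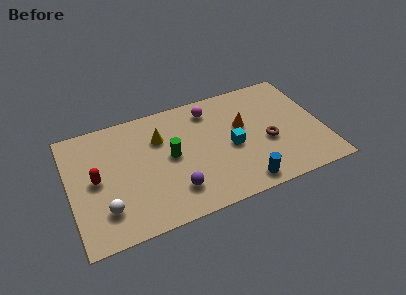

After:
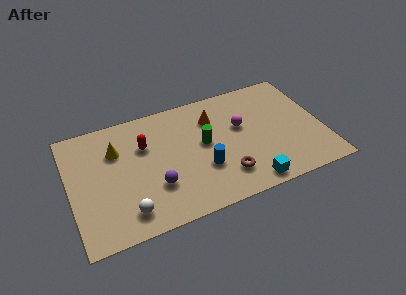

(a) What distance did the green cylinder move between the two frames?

1.7

From (5.0, 3.8) to (6.7, 4.0), the green cylinder covered √(1.7² + 0.2²) ≈ 1.7 units.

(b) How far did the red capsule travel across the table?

2.8

The red capsule moved from about (1.3, 3.7) to (3.8, 4.9), a distance of √(2.5² + 1.2²) ≈ 2.8.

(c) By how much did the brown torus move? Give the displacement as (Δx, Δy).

(-2.3, -1.3)

The brown torus was at about (9.8, 3.0) and moved to about (7.5, 1.7).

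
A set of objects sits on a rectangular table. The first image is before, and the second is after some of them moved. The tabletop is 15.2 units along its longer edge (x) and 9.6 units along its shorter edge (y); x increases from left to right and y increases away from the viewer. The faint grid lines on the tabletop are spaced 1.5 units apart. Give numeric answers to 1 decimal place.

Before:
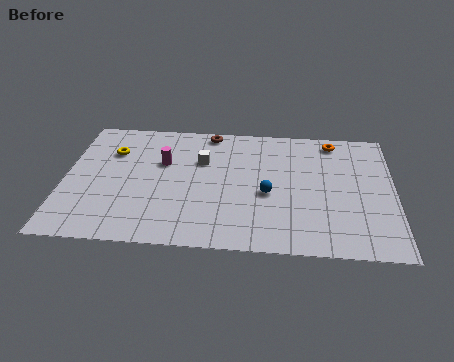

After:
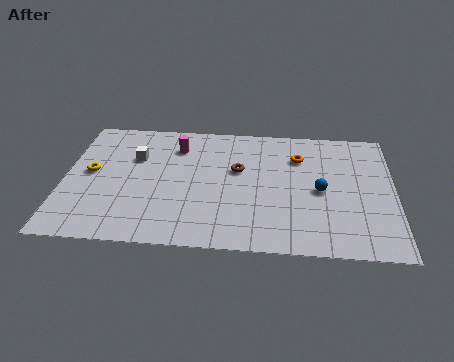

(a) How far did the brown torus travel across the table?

3.2

The brown torus moved from about (6.6, 8.7) to (8.0, 5.8), a distance of √(1.4² + 2.9²) ≈ 3.2.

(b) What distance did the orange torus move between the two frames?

2.1

From (12.4, 8.4) to (10.8, 7.0), the orange torus covered √(1.6² + 1.4²) ≈ 2.1 units.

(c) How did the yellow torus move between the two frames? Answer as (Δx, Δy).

(-0.9, -1.7)

The yellow torus was at about (2.1, 6.8) and moved to about (1.2, 5.1).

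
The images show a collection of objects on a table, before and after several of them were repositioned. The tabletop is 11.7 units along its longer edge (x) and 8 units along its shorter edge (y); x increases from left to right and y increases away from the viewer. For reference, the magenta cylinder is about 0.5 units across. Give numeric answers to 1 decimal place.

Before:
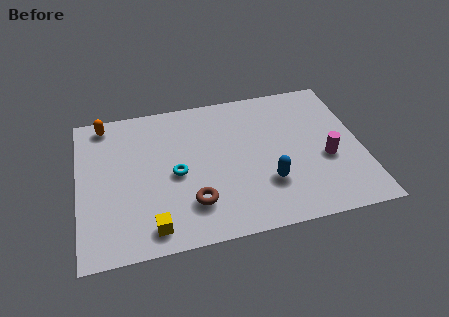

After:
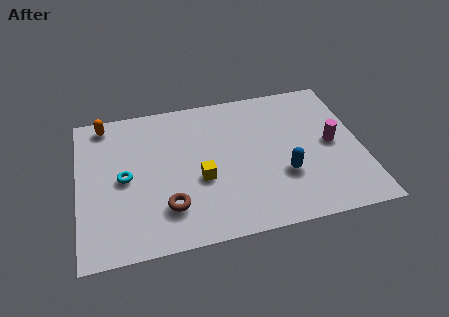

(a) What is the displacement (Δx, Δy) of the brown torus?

(-1.0, 0.0)

The brown torus was at about (4.6, 2.0) and moved to about (3.6, 2.0).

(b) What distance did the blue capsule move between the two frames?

0.8

The blue capsule was near (7.7, 2.4) before and (8.4, 2.7) after, so it travelled √(0.7² + 0.3²) ≈ 0.8 units.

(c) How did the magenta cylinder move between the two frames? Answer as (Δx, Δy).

(0.3, 0.8)

From the two frames, the magenta cylinder sits at roughly (10.2, 3.2) before and (10.5, 4.0) after.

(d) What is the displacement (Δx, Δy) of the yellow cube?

(2.1, 2.1)

The yellow cube was at about (2.9, 1.1) and moved to about (5.0, 3.2).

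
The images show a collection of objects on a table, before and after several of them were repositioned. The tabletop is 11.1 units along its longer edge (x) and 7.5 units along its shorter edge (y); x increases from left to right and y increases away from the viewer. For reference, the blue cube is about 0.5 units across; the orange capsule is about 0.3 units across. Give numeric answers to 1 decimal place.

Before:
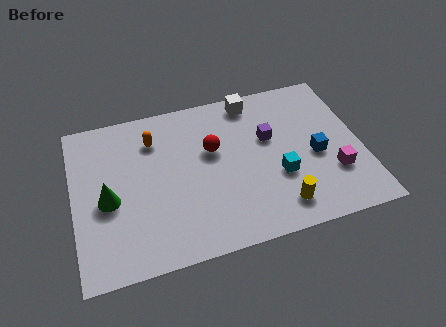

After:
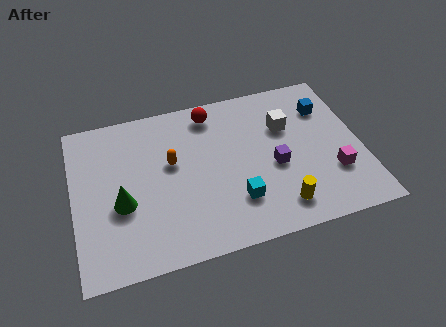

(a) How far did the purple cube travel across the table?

1.4

The purple cube moved from about (7.6, 4.6) to (7.7, 3.2), a distance of √(0.1² + 1.4²) ≈ 1.4.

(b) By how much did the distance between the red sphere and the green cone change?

+0.7

The distance was about 4.3 in the first image and 5.0 in the second, so they moved 0.7 units further apart.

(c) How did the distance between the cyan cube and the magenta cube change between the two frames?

+1.7

Before: roughly 2.1 units apart; after: 3.8. That's 1.7 units further apart.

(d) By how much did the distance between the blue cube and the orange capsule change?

-0.4

The distance was about 6.6 in the first image and 6.2 in the second, so they moved 0.4 units closer together.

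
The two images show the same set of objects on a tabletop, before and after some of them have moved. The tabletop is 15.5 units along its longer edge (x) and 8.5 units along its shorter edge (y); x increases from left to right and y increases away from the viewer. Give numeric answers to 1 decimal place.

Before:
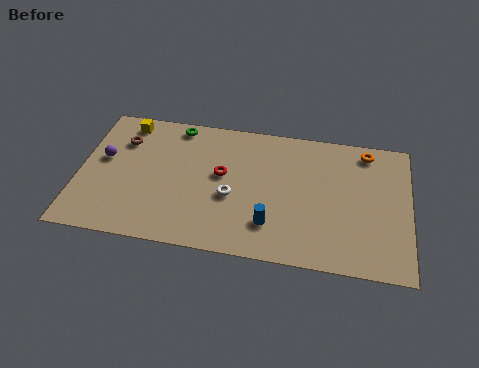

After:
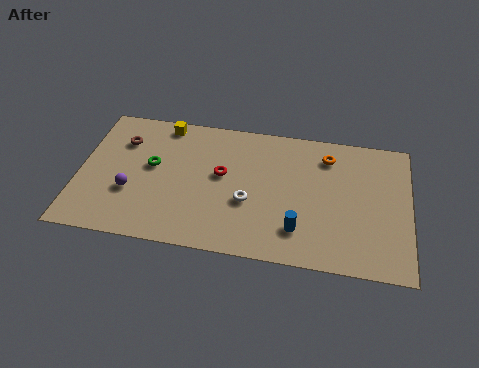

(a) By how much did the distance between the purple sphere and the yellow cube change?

+2.1

They were about 2.7 units apart before and 4.8 after — 2.1 units further apart.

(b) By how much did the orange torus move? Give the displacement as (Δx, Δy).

(-1.8, -0.6)

From the two frames, the orange torus sits at roughly (13.4, 7.4) before and (11.6, 6.8) after.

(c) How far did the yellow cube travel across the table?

1.8

The yellow cube moved from about (2.0, 7.4) to (3.8, 7.6), a distance of √(1.8² + 0.2²) ≈ 1.8.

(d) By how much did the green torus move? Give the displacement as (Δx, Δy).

(-1.0, -2.8)

From the two frames, the green torus sits at roughly (4.4, 7.6) before and (3.4, 4.8) after.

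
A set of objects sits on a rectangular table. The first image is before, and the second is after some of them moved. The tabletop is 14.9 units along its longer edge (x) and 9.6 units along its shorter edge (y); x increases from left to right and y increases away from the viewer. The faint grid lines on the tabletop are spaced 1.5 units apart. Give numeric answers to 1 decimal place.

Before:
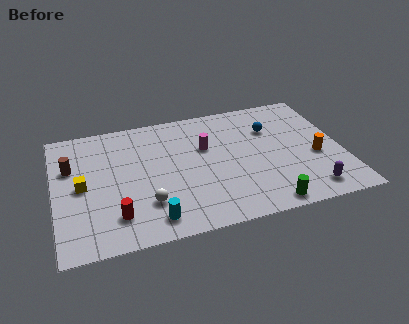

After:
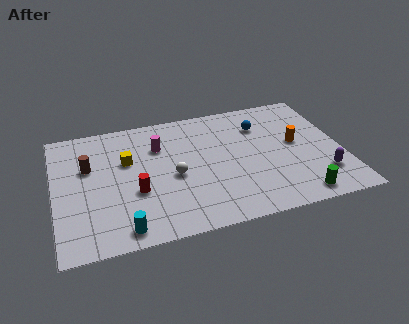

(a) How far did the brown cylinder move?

0.9

The brown cylinder moved from about (0.9, 6.3) to (1.8, 6.1), a distance of √(0.9² + 0.2²) ≈ 0.9.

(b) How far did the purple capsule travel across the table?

1.3

From (12.9, 1.4) to (13.7, 2.4), the purple capsule covered √(0.8² + 1.0²) ≈ 1.3 units.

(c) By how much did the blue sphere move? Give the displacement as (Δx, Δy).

(-0.5, 0.4)

The blue sphere was at about (11.4, 6.7) and moved to about (10.9, 7.1).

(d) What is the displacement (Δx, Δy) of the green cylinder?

(1.7, 0.2)

The green cylinder was at about (10.6, 0.9) and moved to about (12.3, 1.1).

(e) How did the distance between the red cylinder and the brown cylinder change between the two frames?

-1.3

Before: roughly 4.7 units apart; after: 3.4. That's 1.3 units closer together.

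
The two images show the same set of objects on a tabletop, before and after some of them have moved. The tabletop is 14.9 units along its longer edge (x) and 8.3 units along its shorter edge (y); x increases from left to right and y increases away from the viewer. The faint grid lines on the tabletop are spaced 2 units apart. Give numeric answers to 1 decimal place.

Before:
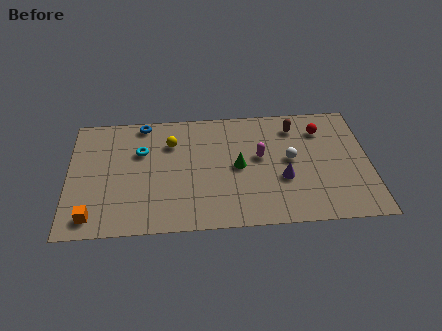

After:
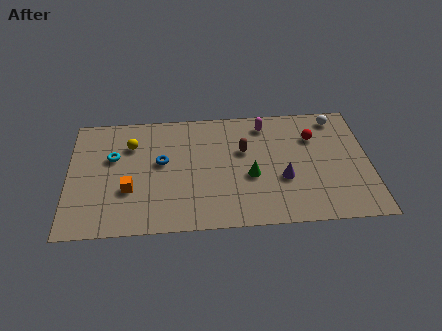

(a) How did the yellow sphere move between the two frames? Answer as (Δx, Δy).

(-2.0, 0.0)

The yellow sphere started near (5.1, 6.0) and ended near (3.1, 6.0).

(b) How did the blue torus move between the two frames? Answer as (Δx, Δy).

(0.9, -2.8)

From the two frames, the blue torus sits at roughly (3.7, 7.5) before and (4.6, 4.7) after.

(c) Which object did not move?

the purple cone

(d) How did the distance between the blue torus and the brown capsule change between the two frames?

-3.5

They were about 7.6 units apart before and 4.1 after — 3.5 units closer together.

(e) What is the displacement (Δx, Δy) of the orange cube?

(1.8, 1.7)

The orange cube started near (1.2, 1.2) and ended near (3.0, 2.9).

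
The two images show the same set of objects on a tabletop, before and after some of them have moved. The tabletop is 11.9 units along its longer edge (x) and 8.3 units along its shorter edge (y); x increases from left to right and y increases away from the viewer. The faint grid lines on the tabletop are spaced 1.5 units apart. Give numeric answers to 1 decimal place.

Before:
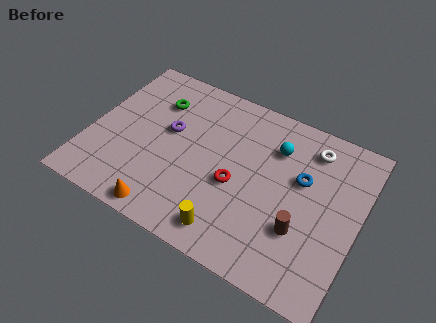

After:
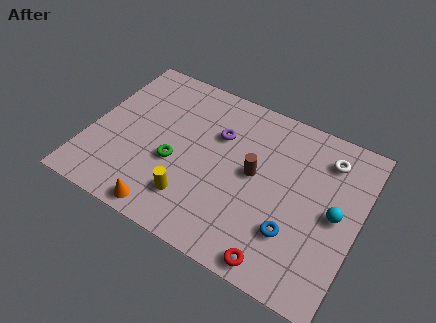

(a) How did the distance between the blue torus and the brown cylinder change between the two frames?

+0.4

They were about 2.4 units apart before and 2.8 after — 0.4 units further apart.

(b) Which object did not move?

the orange cone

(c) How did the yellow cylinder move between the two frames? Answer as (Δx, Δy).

(-1.8, 0.7)

The yellow cylinder was at about (6.7, 1.2) and moved to about (4.9, 1.9).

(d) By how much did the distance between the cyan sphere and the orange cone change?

+1.0

The distance was about 6.7 in the first image and 7.7 in the second, so they moved 1.0 units further apart.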